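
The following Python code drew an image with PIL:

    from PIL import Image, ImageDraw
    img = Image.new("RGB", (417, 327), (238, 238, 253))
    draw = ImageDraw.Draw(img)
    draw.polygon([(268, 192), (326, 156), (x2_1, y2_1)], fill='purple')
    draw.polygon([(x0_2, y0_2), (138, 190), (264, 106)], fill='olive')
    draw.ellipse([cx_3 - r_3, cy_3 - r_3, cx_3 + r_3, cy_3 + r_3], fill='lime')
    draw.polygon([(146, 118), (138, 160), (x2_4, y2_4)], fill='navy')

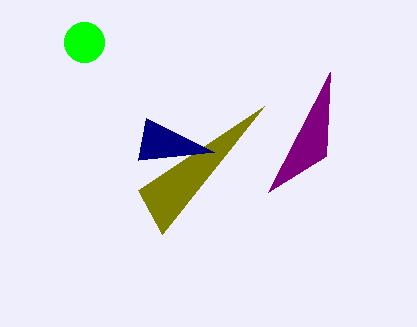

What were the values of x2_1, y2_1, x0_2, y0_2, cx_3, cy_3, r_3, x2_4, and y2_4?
x2_1 = 330
y2_1 = 72
x0_2 = 162
y0_2 = 234
cx_3 = 84
cy_3 = 42
r_3 = 20
x2_4 = 214
y2_4 = 152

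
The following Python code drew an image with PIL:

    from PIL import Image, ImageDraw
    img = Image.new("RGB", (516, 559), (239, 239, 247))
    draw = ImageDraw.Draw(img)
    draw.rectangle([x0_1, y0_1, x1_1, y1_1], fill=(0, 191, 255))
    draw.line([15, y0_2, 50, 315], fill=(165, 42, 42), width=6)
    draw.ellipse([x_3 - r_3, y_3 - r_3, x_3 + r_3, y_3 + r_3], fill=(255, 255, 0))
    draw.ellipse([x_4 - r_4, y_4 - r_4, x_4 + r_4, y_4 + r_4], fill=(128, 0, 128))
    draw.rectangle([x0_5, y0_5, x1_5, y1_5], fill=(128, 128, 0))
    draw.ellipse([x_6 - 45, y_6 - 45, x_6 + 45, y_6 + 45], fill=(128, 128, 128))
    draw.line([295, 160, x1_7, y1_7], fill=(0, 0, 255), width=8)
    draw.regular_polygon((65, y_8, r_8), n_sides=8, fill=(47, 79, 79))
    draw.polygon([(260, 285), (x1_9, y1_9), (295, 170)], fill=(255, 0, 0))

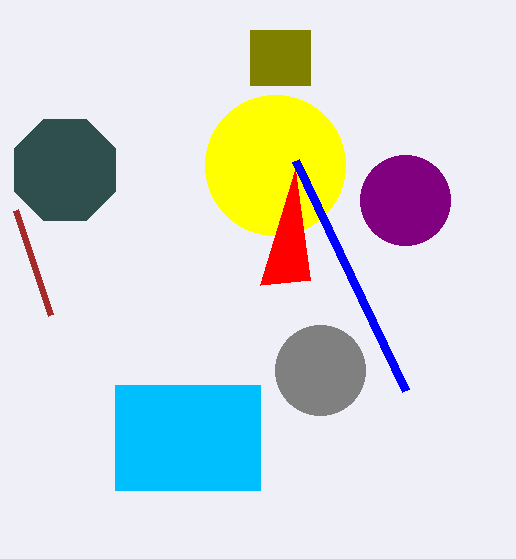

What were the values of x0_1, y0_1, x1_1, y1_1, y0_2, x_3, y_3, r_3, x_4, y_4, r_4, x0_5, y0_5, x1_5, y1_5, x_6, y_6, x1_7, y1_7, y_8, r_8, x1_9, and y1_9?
x0_1 = 115, y0_1 = 385, x1_1 = 260, y1_1 = 490, y0_2 = 210, x_3 = 275, y_3 = 165, r_3 = 70, x_4 = 405, y_4 = 200, r_4 = 45, x0_5 = 250, y0_5 = 30, x1_5 = 310, y1_5 = 85, x_6 = 320, y_6 = 370, x1_7 = 405, y1_7 = 390, y_8 = 170, r_8 = 55, x1_9 = 310, y1_9 = 280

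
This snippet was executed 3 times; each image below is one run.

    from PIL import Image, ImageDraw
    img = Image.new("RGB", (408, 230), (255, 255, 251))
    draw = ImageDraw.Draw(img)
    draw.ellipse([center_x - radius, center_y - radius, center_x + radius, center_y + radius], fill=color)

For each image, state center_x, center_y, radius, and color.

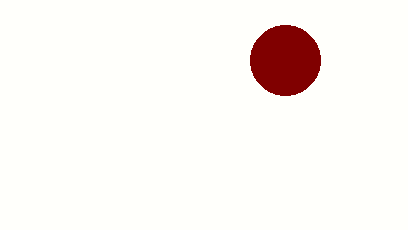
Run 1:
center_x = 285
center_y = 60
radius = 35
color = 'maroon'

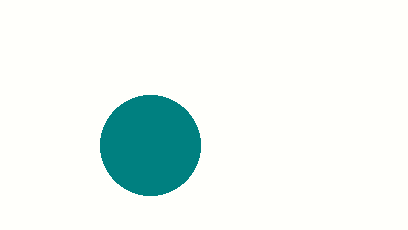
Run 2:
center_x = 150; center_y = 145; radius = 50; color = 'teal'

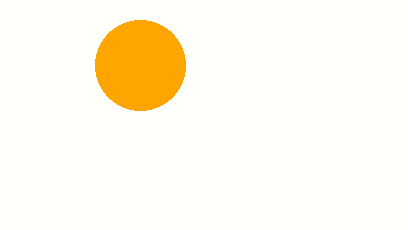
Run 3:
center_x = 140; center_y = 65; radius = 45; color = 'orange'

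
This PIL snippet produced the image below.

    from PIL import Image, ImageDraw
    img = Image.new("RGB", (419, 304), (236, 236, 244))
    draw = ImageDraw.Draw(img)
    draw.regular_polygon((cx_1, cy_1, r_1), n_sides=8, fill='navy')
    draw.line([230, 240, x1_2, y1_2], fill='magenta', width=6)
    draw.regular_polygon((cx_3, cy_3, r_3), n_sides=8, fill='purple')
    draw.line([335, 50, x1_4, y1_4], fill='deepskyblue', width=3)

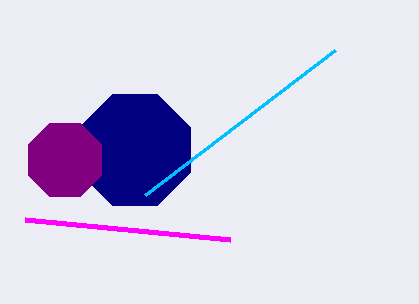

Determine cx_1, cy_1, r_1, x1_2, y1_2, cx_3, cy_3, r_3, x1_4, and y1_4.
cx_1 = 135
cy_1 = 150
r_1 = 60
x1_2 = 25
y1_2 = 220
cx_3 = 65
cy_3 = 160
r_3 = 40
x1_4 = 145
y1_4 = 195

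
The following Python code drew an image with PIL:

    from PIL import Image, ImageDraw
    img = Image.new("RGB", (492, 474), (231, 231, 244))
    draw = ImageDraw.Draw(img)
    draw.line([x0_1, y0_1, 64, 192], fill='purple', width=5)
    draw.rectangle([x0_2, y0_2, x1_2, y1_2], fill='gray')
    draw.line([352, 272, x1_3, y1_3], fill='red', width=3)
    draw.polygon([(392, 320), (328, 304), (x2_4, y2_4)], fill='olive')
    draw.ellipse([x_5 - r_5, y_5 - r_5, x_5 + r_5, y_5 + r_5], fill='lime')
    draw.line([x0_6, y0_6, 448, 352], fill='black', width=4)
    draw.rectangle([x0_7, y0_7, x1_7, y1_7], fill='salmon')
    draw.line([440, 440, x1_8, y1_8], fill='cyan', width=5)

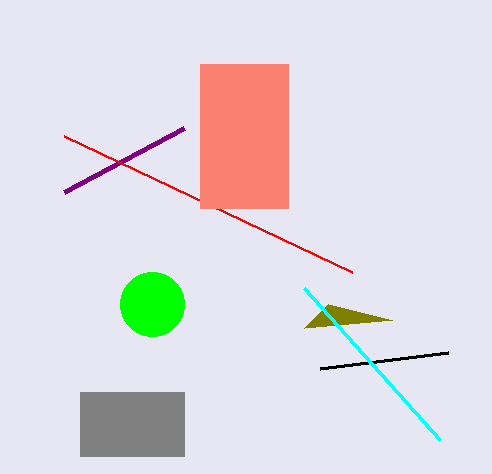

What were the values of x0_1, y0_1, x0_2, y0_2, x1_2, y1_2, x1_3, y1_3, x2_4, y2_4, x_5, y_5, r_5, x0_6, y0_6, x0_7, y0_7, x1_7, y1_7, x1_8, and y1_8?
x0_1 = 184, y0_1 = 128, x0_2 = 80, y0_2 = 392, x1_2 = 184, y1_2 = 456, x1_3 = 64, y1_3 = 136, x2_4 = 304, y2_4 = 328, x_5 = 152, y_5 = 304, r_5 = 32, x0_6 = 320, y0_6 = 368, x0_7 = 200, y0_7 = 64, x1_7 = 288, y1_7 = 208, x1_8 = 304, y1_8 = 288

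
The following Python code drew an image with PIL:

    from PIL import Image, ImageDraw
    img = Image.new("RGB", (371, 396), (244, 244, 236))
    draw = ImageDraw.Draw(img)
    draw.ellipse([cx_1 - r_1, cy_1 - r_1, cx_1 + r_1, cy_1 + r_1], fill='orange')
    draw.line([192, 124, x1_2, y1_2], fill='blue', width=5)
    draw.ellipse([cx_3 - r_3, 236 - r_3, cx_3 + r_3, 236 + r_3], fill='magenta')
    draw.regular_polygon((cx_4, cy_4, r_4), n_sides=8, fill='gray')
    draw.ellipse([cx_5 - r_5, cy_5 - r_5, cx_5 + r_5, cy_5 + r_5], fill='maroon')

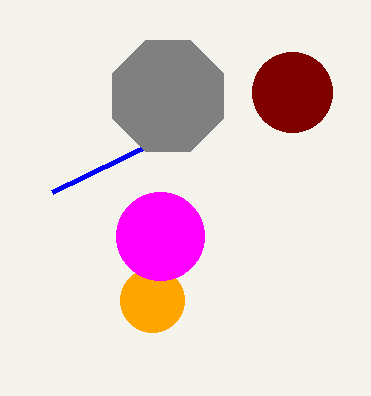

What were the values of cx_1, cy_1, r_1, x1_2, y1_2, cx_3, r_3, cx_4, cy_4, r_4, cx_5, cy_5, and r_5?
cx_1 = 152
cy_1 = 300
r_1 = 32
x1_2 = 52
y1_2 = 192
cx_3 = 160
r_3 = 44
cx_4 = 168
cy_4 = 96
r_4 = 60
cx_5 = 292
cy_5 = 92
r_5 = 40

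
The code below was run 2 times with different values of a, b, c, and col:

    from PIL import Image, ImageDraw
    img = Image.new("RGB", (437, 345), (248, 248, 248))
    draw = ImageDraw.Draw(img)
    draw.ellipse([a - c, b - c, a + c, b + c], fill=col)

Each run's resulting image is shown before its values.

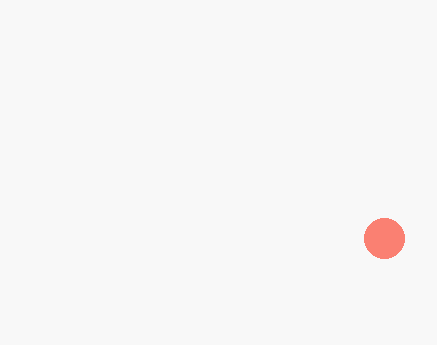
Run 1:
a = 384; b = 238; c = 20; col = 'salmon'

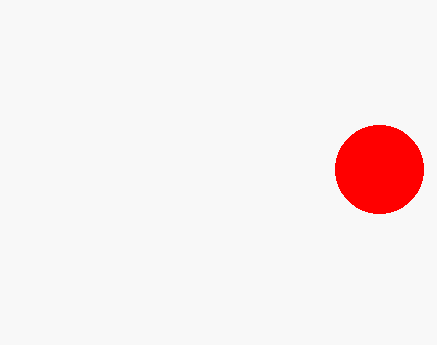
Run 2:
a = 379; b = 169; c = 44; col = 'red'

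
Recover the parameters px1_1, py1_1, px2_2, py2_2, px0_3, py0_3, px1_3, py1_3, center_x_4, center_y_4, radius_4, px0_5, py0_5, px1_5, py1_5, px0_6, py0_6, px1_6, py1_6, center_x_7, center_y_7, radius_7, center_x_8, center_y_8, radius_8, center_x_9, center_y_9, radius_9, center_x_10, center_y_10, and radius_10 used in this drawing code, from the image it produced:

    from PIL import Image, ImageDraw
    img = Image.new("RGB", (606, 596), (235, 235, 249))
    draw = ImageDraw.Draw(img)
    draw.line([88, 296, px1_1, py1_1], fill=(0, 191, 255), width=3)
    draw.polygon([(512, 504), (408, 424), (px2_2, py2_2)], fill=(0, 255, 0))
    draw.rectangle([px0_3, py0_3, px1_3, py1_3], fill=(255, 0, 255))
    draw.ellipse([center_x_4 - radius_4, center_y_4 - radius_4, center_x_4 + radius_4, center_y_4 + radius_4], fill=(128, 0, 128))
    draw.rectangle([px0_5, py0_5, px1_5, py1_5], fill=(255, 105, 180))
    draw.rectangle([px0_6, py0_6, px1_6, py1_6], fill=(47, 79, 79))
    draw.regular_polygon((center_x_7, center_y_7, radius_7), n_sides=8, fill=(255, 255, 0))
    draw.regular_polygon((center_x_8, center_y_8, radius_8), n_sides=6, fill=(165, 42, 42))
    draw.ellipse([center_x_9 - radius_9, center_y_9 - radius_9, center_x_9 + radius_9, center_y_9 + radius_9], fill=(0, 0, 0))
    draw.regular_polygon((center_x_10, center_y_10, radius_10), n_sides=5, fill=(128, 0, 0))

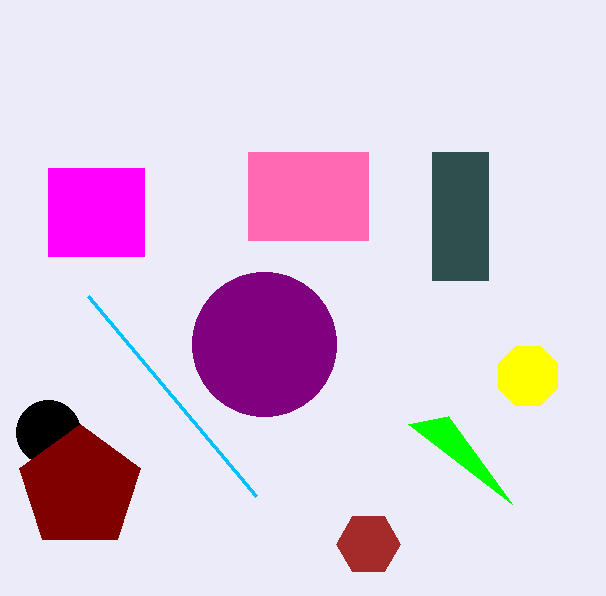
px1_1 = 256
py1_1 = 496
px2_2 = 448
py2_2 = 416
px0_3 = 48
py0_3 = 168
px1_3 = 144
py1_3 = 256
center_x_4 = 264
center_y_4 = 344
radius_4 = 72
px0_5 = 248
py0_5 = 152
px1_5 = 368
py1_5 = 240
px0_6 = 432
py0_6 = 152
px1_6 = 488
py1_6 = 280
center_x_7 = 528
center_y_7 = 376
radius_7 = 32
center_x_8 = 368
center_y_8 = 544
radius_8 = 32
center_x_9 = 48
center_y_9 = 432
radius_9 = 32
center_x_10 = 80
center_y_10 = 488
radius_10 = 64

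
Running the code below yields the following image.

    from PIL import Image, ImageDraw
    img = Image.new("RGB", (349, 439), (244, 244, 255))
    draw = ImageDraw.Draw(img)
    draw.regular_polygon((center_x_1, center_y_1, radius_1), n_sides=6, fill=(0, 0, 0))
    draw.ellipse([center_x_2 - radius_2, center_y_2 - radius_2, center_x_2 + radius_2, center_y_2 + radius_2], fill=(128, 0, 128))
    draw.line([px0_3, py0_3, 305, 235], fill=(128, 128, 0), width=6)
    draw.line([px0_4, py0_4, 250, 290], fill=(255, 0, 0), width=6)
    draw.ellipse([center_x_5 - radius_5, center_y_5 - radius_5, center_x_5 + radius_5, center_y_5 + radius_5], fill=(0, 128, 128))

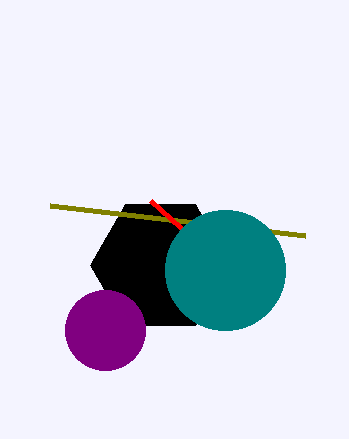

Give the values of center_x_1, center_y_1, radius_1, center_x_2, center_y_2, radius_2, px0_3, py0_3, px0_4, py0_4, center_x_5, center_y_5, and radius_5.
center_x_1 = 160; center_y_1 = 265; radius_1 = 70; center_x_2 = 105; center_y_2 = 330; radius_2 = 40; px0_3 = 50; py0_3 = 205; px0_4 = 150; py0_4 = 200; center_x_5 = 225; center_y_5 = 270; radius_5 = 60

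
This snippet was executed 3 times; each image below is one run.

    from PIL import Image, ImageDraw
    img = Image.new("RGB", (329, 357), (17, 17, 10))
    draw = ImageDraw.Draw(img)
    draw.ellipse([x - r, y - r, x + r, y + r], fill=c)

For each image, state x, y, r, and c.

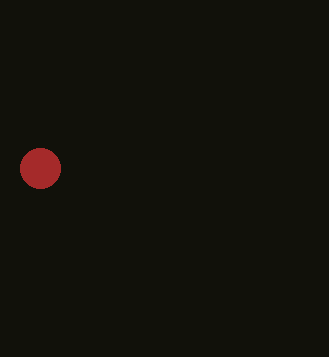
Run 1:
x = 40, y = 168, r = 20, c = 'brown'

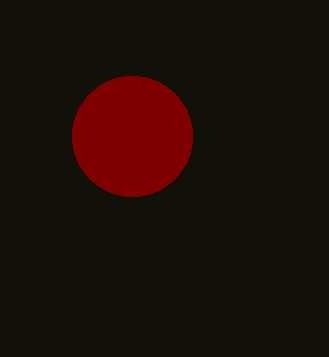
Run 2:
x = 132
y = 136
r = 60
c = 'maroon'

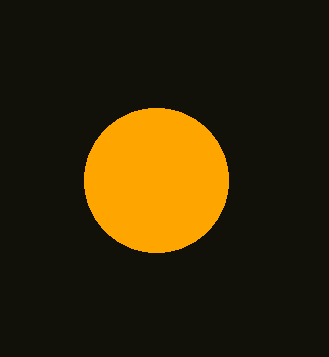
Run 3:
x = 156; y = 180; r = 72; c = 'orange'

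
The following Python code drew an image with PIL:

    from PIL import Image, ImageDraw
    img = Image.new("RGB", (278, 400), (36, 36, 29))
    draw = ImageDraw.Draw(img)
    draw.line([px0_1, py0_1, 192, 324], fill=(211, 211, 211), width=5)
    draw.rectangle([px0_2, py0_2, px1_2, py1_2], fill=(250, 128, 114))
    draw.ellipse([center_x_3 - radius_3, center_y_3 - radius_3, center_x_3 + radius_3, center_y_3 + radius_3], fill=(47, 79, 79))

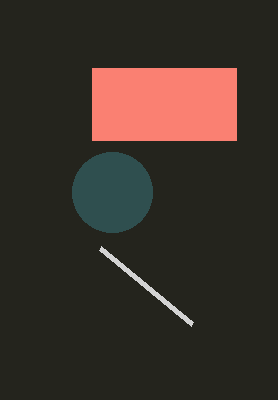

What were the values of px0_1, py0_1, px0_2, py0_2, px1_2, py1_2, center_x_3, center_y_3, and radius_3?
px0_1 = 100, py0_1 = 248, px0_2 = 92, py0_2 = 68, px1_2 = 236, py1_2 = 140, center_x_3 = 112, center_y_3 = 192, radius_3 = 40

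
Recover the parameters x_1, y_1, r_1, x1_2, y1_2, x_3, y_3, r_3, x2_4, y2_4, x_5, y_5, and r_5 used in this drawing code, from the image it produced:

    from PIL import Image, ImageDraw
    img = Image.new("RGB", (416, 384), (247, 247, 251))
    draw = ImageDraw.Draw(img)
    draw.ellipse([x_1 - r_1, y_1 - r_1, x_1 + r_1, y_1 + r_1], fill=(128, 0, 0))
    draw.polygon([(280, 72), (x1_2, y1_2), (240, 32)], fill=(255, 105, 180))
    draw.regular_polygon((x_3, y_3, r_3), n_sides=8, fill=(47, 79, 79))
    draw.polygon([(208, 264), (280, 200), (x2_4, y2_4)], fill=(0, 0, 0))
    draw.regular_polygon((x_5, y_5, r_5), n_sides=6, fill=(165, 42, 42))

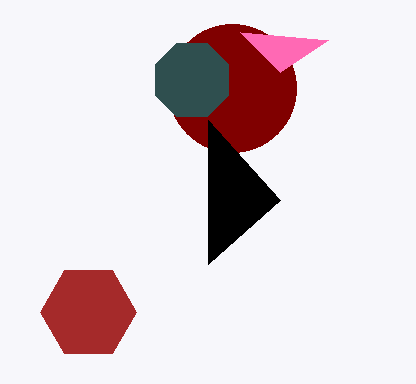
x_1 = 232; y_1 = 88; r_1 = 64; x1_2 = 328; y1_2 = 40; x_3 = 192; y_3 = 80; r_3 = 40; x2_4 = 208; y2_4 = 120; x_5 = 88; y_5 = 312; r_5 = 48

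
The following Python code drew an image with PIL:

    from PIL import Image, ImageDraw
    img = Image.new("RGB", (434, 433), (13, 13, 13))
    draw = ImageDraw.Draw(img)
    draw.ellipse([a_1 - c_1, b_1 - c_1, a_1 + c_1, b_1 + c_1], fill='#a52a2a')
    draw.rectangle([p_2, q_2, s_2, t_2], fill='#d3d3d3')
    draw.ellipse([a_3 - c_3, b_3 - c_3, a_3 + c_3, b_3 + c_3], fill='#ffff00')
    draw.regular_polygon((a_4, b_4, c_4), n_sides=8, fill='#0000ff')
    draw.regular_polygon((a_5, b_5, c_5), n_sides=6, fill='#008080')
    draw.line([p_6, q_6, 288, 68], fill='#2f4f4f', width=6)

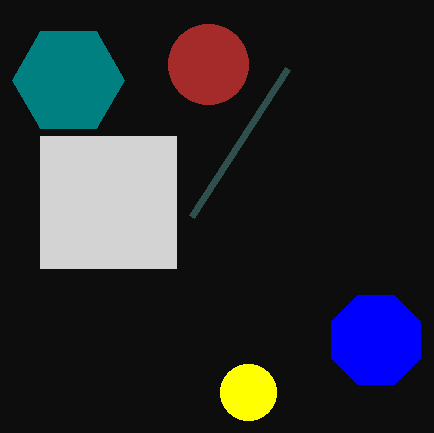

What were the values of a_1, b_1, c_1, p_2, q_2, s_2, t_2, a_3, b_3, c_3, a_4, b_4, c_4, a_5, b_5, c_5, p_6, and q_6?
a_1 = 208
b_1 = 64
c_1 = 40
p_2 = 40
q_2 = 136
s_2 = 176
t_2 = 268
a_3 = 248
b_3 = 392
c_3 = 28
a_4 = 376
b_4 = 340
c_4 = 48
a_5 = 68
b_5 = 80
c_5 = 56
p_6 = 192
q_6 = 216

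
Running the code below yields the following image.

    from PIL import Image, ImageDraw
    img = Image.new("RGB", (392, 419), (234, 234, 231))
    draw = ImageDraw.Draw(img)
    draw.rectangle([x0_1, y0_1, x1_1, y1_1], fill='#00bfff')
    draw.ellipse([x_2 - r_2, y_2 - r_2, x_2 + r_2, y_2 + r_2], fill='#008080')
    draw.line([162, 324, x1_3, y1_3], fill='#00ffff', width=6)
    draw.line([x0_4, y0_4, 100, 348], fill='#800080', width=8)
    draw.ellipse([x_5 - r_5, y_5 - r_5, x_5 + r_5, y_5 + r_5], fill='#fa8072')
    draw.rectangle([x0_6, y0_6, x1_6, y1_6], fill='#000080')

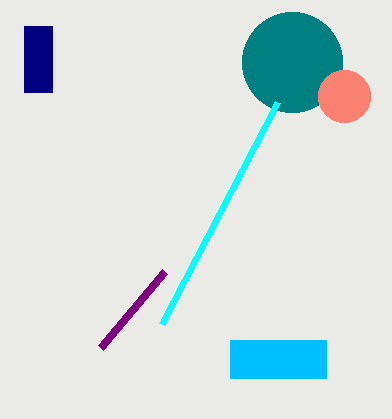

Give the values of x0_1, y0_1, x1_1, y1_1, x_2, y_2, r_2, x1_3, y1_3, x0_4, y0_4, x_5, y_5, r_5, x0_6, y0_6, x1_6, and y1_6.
x0_1 = 230
y0_1 = 340
x1_1 = 326
y1_1 = 378
x_2 = 292
y_2 = 62
r_2 = 50
x1_3 = 278
y1_3 = 102
x0_4 = 164
y0_4 = 272
x_5 = 344
y_5 = 96
r_5 = 26
x0_6 = 24
y0_6 = 26
x1_6 = 52
y1_6 = 92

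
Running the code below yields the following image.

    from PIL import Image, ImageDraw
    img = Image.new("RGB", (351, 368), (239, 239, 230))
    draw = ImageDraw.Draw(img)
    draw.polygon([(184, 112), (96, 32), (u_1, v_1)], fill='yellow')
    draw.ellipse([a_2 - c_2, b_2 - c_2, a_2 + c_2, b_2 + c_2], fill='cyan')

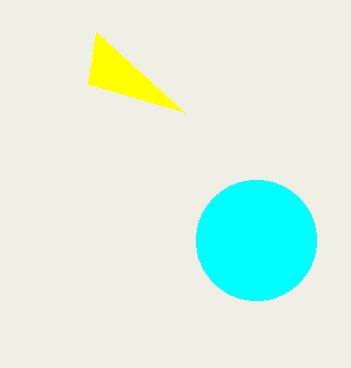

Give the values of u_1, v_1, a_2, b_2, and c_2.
u_1 = 88, v_1 = 84, a_2 = 256, b_2 = 240, c_2 = 60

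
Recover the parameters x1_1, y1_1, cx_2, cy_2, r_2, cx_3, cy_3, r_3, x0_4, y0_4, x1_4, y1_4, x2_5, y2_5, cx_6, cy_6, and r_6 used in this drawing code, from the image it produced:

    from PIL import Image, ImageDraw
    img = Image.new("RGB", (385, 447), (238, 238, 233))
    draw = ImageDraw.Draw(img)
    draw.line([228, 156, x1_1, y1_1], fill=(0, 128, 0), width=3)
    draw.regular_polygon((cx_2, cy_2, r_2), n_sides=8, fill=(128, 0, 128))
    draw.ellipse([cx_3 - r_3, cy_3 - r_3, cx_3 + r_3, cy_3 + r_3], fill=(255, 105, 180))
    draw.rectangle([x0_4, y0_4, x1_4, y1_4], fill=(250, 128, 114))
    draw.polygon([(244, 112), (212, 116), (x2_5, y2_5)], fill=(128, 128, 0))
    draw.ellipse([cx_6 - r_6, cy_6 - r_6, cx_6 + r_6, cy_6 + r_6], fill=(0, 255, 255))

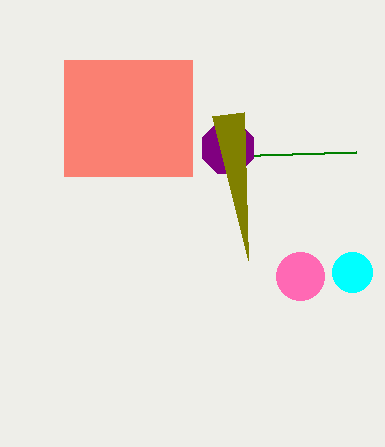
x1_1 = 356; y1_1 = 152; cx_2 = 228; cy_2 = 148; r_2 = 28; cx_3 = 300; cy_3 = 276; r_3 = 24; x0_4 = 64; y0_4 = 60; x1_4 = 192; y1_4 = 176; x2_5 = 248; y2_5 = 260; cx_6 = 352; cy_6 = 272; r_6 = 20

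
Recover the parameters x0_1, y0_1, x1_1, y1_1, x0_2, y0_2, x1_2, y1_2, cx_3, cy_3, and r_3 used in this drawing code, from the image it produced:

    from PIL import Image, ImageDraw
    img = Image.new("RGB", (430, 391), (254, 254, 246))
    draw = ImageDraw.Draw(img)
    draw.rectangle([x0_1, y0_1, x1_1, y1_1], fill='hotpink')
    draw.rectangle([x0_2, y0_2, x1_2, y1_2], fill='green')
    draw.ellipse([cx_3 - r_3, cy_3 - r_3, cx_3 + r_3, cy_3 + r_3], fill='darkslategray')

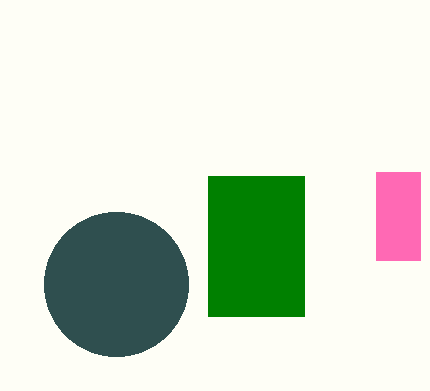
x0_1 = 376, y0_1 = 172, x1_1 = 420, y1_1 = 260, x0_2 = 208, y0_2 = 176, x1_2 = 304, y1_2 = 316, cx_3 = 116, cy_3 = 284, r_3 = 72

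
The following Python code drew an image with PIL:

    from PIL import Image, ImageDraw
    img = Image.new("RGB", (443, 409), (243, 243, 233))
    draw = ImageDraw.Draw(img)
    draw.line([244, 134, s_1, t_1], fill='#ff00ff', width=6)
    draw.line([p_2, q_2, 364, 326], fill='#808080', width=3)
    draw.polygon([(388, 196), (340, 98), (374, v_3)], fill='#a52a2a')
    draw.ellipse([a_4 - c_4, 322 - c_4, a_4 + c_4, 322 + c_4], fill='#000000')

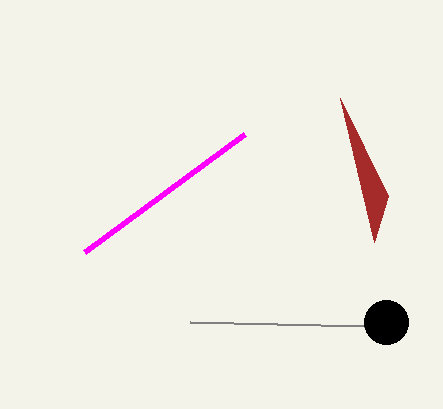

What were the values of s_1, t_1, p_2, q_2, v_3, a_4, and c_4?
s_1 = 84
t_1 = 252
p_2 = 190
q_2 = 322
v_3 = 242
a_4 = 386
c_4 = 22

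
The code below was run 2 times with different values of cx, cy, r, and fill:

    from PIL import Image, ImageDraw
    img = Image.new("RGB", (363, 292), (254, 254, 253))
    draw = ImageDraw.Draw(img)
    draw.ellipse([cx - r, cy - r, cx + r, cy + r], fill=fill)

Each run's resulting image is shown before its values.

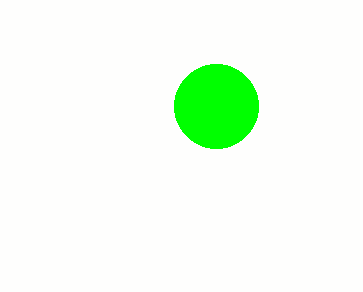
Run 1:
cx = 216; cy = 106; r = 42; fill = 'lime'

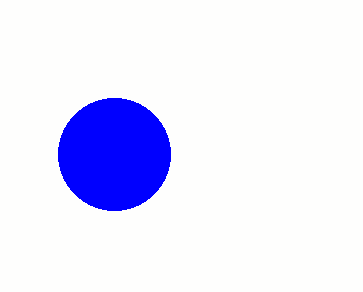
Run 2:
cx = 114; cy = 154; r = 56; fill = 'blue'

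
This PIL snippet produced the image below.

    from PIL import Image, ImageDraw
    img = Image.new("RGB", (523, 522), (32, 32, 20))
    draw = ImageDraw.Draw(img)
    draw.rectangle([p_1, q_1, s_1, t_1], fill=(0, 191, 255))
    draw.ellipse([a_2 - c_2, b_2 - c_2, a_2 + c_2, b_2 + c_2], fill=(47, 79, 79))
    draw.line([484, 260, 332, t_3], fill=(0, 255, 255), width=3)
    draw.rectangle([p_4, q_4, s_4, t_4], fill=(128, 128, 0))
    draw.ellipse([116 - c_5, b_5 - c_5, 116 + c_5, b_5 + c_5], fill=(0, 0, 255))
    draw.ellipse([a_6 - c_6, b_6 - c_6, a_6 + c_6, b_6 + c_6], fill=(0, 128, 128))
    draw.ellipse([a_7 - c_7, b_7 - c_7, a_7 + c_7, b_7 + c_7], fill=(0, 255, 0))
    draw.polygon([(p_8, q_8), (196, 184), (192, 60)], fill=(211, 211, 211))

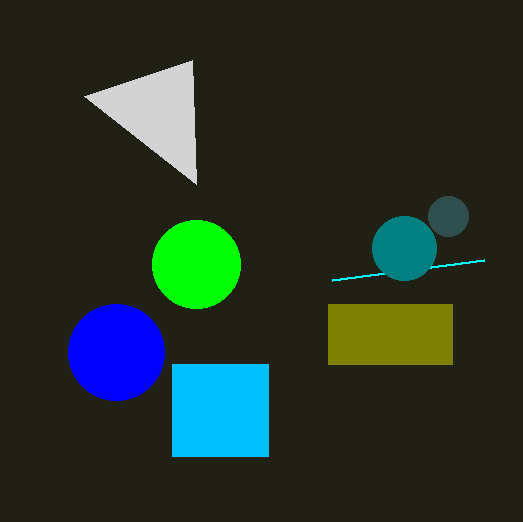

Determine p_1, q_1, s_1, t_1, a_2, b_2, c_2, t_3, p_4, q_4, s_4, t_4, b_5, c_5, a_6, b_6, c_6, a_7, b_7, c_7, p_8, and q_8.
p_1 = 172, q_1 = 364, s_1 = 268, t_1 = 456, a_2 = 448, b_2 = 216, c_2 = 20, t_3 = 280, p_4 = 328, q_4 = 304, s_4 = 452, t_4 = 364, b_5 = 352, c_5 = 48, a_6 = 404, b_6 = 248, c_6 = 32, a_7 = 196, b_7 = 264, c_7 = 44, p_8 = 84, q_8 = 96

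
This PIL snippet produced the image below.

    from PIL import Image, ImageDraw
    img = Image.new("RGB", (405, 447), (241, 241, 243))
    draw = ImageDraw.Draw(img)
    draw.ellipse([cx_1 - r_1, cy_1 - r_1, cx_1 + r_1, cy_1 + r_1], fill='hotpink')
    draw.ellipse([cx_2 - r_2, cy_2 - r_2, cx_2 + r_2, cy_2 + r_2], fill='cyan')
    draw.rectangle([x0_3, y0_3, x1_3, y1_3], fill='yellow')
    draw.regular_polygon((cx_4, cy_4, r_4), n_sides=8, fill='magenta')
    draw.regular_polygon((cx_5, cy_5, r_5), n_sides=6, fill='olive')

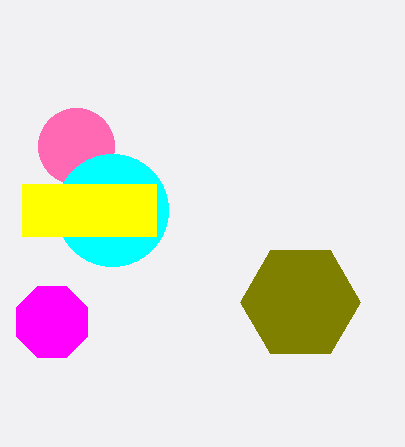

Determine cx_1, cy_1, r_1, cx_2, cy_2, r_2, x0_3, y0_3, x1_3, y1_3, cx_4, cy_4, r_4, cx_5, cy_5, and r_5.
cx_1 = 76; cy_1 = 146; r_1 = 38; cx_2 = 112; cy_2 = 210; r_2 = 56; x0_3 = 22; y0_3 = 184; x1_3 = 156; y1_3 = 236; cx_4 = 52; cy_4 = 322; r_4 = 38; cx_5 = 300; cy_5 = 302; r_5 = 60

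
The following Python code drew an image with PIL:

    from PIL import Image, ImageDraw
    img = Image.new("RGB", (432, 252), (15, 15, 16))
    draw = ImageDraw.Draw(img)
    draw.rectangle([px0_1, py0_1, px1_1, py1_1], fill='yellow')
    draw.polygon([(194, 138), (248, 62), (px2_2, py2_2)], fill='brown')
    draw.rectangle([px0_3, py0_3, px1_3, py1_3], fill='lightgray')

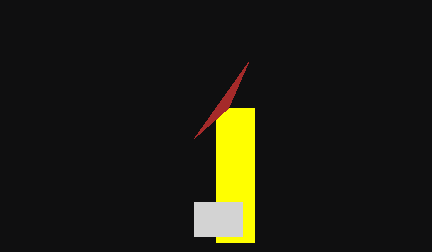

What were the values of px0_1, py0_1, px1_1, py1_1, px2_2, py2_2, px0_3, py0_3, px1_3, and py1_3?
px0_1 = 216
py0_1 = 108
px1_1 = 254
py1_1 = 242
px2_2 = 228
py2_2 = 108
px0_3 = 194
py0_3 = 202
px1_3 = 242
py1_3 = 236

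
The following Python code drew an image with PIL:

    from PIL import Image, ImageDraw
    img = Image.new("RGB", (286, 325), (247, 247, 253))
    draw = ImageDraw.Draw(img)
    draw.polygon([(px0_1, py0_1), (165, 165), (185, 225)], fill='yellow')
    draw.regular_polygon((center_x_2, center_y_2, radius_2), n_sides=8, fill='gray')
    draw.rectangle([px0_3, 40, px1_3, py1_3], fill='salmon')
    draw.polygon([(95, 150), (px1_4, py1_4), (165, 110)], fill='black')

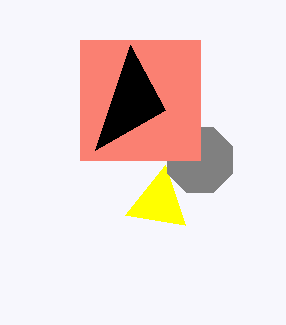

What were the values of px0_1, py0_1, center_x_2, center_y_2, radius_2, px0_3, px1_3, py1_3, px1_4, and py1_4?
px0_1 = 125
py0_1 = 215
center_x_2 = 200
center_y_2 = 160
radius_2 = 35
px0_3 = 80
px1_3 = 200
py1_3 = 160
px1_4 = 130
py1_4 = 45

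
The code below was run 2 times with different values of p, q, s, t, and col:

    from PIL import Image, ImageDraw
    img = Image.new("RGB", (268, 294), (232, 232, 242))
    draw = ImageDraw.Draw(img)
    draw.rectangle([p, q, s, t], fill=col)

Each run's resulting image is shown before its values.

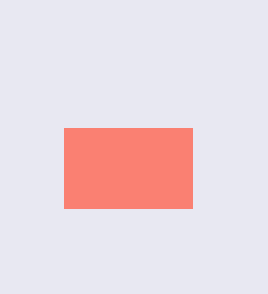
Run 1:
p = 64
q = 128
s = 192
t = 208
col = 'salmon'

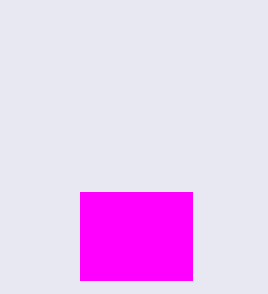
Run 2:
p = 80; q = 192; s = 192; t = 280; col = 'magenta'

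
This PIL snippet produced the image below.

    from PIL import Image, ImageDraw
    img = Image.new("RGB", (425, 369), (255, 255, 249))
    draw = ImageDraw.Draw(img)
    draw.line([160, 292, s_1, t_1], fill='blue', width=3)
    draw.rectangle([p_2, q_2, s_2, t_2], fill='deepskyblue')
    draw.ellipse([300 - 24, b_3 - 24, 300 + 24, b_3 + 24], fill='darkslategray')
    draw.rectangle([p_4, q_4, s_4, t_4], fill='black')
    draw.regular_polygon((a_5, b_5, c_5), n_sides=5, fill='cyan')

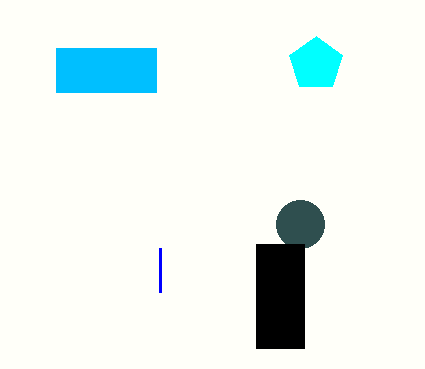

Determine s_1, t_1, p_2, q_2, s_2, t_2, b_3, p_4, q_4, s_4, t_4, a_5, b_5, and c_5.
s_1 = 160; t_1 = 248; p_2 = 56; q_2 = 48; s_2 = 156; t_2 = 92; b_3 = 224; p_4 = 256; q_4 = 244; s_4 = 304; t_4 = 348; a_5 = 316; b_5 = 64; c_5 = 28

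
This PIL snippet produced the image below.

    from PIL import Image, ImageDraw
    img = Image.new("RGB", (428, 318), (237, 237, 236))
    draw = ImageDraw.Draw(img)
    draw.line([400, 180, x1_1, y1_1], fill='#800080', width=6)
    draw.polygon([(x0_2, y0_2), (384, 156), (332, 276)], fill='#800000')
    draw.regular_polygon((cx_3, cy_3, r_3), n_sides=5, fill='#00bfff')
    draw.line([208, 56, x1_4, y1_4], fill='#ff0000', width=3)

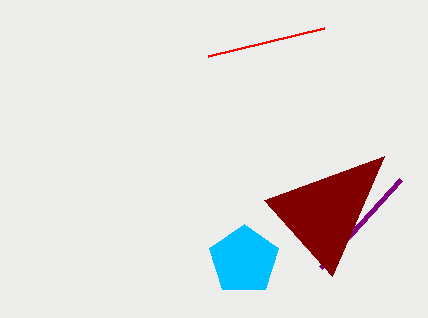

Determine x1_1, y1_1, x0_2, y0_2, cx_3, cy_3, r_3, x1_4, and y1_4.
x1_1 = 320, y1_1 = 268, x0_2 = 264, y0_2 = 200, cx_3 = 244, cy_3 = 260, r_3 = 36, x1_4 = 324, y1_4 = 28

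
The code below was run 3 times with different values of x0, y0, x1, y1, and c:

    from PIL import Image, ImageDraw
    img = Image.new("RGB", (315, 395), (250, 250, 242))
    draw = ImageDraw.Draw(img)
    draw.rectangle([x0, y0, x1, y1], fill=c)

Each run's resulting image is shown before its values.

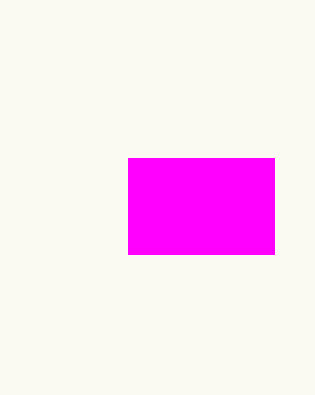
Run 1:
x0 = 128; y0 = 158; x1 = 274; y1 = 254; c = 'magenta'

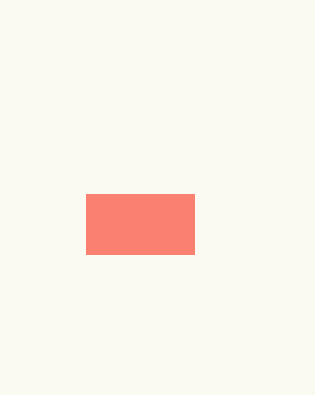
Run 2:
x0 = 86; y0 = 194; x1 = 194; y1 = 254; c = 'salmon'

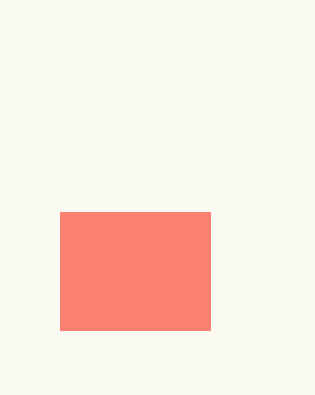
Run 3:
x0 = 60
y0 = 212
x1 = 210
y1 = 330
c = 'salmon'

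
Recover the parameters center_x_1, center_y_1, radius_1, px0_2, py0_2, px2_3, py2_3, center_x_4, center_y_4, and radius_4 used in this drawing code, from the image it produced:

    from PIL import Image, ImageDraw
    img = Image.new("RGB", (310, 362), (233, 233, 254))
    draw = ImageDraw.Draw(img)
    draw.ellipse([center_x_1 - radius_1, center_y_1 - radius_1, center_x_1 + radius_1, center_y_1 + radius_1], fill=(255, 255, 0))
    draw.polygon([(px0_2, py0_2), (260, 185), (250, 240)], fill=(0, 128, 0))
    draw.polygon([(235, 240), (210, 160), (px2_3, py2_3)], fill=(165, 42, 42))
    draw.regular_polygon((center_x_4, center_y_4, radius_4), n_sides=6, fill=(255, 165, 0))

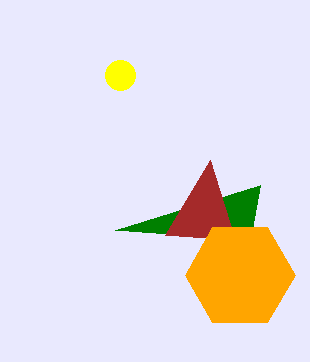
center_x_1 = 120; center_y_1 = 75; radius_1 = 15; px0_2 = 115; py0_2 = 230; px2_3 = 165; py2_3 = 235; center_x_4 = 240; center_y_4 = 275; radius_4 = 55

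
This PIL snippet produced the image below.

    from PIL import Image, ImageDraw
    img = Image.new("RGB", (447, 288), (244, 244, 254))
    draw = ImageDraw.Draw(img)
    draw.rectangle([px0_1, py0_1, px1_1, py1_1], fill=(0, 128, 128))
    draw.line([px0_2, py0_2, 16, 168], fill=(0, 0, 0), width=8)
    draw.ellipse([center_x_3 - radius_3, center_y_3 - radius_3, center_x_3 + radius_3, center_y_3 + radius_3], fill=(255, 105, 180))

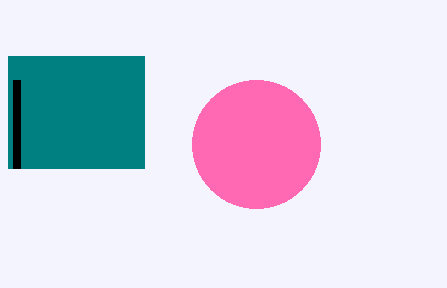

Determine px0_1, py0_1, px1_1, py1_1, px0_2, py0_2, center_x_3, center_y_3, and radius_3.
px0_1 = 8
py0_1 = 56
px1_1 = 144
py1_1 = 168
px0_2 = 16
py0_2 = 80
center_x_3 = 256
center_y_3 = 144
radius_3 = 64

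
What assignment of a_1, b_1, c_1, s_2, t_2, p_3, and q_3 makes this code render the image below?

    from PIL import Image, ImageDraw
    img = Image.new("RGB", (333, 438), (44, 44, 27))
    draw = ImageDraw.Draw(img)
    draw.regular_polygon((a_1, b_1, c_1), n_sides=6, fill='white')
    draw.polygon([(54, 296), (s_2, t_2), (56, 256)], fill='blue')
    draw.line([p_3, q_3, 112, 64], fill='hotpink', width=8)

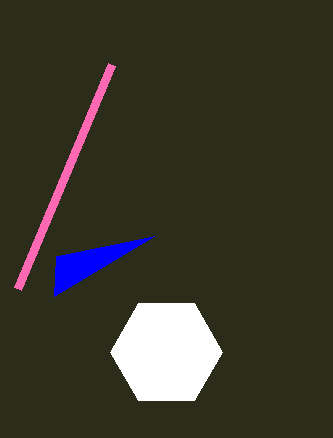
a_1 = 166; b_1 = 352; c_1 = 56; s_2 = 154; t_2 = 236; p_3 = 18; q_3 = 288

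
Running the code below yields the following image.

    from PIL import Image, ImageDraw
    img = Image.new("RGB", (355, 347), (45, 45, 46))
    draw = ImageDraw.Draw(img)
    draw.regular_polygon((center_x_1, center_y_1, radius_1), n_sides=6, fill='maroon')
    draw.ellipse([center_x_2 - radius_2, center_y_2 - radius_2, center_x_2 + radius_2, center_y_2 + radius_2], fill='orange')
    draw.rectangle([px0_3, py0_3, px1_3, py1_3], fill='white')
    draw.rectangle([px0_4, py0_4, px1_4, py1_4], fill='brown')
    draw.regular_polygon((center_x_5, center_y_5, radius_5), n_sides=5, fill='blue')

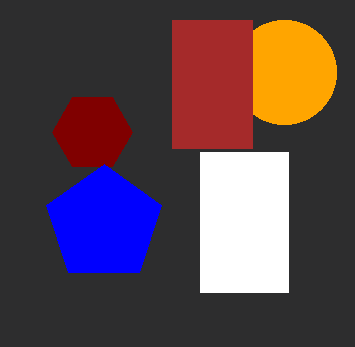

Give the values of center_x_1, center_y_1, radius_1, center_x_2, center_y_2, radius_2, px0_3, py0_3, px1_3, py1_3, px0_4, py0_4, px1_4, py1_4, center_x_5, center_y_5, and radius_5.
center_x_1 = 92, center_y_1 = 132, radius_1 = 40, center_x_2 = 284, center_y_2 = 72, radius_2 = 52, px0_3 = 200, py0_3 = 152, px1_3 = 288, py1_3 = 292, px0_4 = 172, py0_4 = 20, px1_4 = 252, py1_4 = 148, center_x_5 = 104, center_y_5 = 224, radius_5 = 60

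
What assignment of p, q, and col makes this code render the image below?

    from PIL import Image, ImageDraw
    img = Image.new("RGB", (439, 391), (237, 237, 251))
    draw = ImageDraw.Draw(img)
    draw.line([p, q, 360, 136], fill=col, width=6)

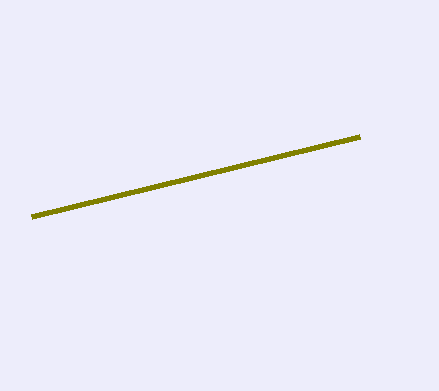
p = 32; q = 216; col = 'olive'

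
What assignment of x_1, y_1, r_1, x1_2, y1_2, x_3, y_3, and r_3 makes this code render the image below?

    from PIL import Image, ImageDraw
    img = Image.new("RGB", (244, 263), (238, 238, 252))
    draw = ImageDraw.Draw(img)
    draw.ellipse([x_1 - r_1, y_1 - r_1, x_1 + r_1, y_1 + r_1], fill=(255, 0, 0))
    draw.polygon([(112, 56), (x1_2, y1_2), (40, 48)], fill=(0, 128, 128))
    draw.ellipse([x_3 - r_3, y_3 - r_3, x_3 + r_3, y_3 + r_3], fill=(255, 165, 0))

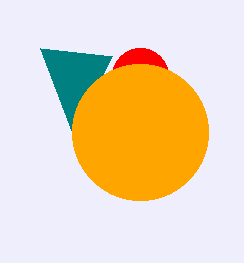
x_1 = 140, y_1 = 76, r_1 = 28, x1_2 = 72, y1_2 = 132, x_3 = 140, y_3 = 132, r_3 = 68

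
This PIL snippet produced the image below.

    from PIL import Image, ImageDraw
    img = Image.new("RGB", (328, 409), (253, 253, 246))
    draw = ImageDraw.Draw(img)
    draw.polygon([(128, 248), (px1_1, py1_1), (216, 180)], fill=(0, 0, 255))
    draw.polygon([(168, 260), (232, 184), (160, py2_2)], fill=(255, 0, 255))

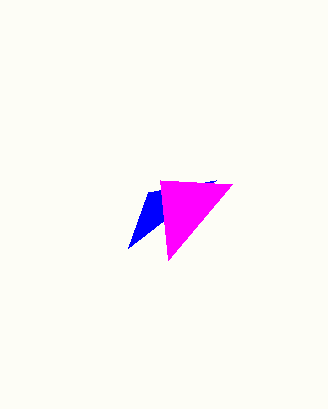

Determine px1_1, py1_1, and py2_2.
px1_1 = 148
py1_1 = 192
py2_2 = 180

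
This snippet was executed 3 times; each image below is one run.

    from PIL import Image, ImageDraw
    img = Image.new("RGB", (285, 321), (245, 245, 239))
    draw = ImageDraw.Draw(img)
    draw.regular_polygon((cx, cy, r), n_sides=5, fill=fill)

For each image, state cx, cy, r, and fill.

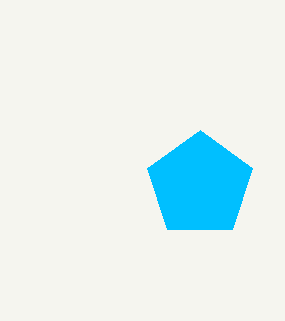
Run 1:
cx = 200, cy = 185, r = 55, fill = 'deepskyblue'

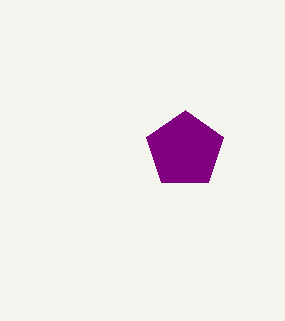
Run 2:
cx = 185
cy = 150
r = 40
fill = 'purple'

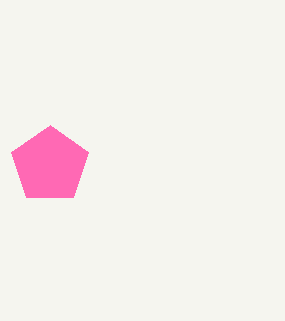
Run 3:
cx = 50
cy = 165
r = 40
fill = 'hotpink'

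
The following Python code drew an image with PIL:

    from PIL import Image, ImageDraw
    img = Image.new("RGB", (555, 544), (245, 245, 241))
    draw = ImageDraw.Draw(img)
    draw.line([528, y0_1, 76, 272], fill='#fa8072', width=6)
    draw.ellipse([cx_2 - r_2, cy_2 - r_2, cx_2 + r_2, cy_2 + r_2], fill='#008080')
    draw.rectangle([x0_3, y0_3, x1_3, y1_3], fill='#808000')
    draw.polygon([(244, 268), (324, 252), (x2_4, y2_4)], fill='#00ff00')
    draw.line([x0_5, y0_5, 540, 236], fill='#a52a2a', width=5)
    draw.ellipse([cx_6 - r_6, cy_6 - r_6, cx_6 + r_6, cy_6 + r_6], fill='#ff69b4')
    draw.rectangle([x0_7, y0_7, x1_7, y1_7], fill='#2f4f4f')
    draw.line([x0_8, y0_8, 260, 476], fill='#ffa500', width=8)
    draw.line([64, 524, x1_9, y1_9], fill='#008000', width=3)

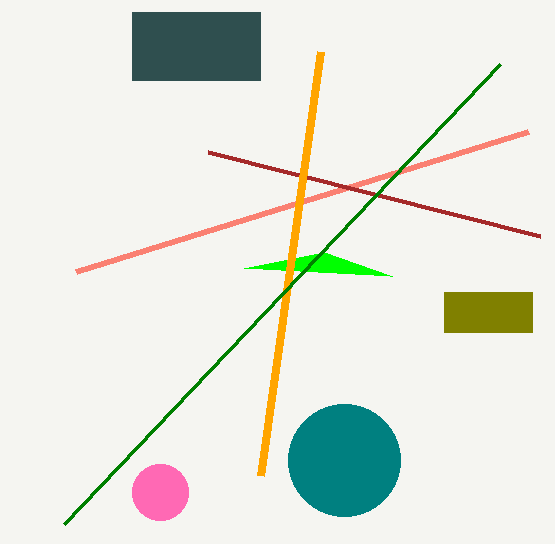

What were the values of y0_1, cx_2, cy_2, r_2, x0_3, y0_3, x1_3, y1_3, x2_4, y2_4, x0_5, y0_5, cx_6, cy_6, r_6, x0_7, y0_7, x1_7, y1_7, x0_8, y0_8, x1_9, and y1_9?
y0_1 = 132
cx_2 = 344
cy_2 = 460
r_2 = 56
x0_3 = 444
y0_3 = 292
x1_3 = 532
y1_3 = 332
x2_4 = 392
y2_4 = 276
x0_5 = 208
y0_5 = 152
cx_6 = 160
cy_6 = 492
r_6 = 28
x0_7 = 132
y0_7 = 12
x1_7 = 260
y1_7 = 80
x0_8 = 320
y0_8 = 52
x1_9 = 500
y1_9 = 64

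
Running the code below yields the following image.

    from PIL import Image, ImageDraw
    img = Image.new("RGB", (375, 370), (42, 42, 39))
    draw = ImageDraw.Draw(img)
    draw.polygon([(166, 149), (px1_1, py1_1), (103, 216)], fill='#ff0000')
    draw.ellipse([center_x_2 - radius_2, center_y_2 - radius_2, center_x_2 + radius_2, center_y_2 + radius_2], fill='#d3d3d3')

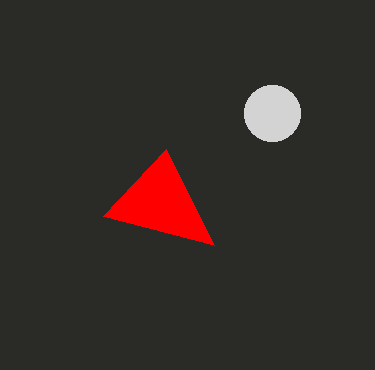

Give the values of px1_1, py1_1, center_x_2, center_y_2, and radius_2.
px1_1 = 214, py1_1 = 245, center_x_2 = 272, center_y_2 = 113, radius_2 = 28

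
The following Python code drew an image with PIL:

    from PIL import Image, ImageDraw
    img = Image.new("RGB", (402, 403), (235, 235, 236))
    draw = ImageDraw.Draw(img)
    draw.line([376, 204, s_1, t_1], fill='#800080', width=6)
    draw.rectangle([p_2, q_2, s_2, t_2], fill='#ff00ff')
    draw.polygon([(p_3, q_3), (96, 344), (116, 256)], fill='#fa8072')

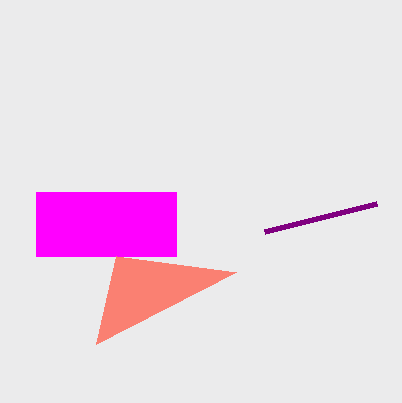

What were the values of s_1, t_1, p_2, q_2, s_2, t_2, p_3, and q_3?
s_1 = 264, t_1 = 232, p_2 = 36, q_2 = 192, s_2 = 176, t_2 = 256, p_3 = 236, q_3 = 272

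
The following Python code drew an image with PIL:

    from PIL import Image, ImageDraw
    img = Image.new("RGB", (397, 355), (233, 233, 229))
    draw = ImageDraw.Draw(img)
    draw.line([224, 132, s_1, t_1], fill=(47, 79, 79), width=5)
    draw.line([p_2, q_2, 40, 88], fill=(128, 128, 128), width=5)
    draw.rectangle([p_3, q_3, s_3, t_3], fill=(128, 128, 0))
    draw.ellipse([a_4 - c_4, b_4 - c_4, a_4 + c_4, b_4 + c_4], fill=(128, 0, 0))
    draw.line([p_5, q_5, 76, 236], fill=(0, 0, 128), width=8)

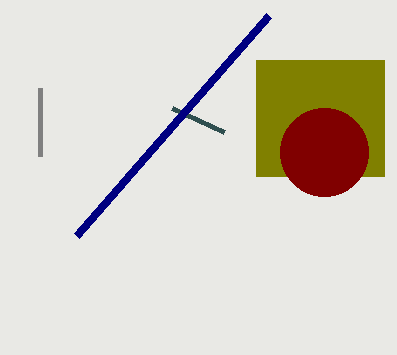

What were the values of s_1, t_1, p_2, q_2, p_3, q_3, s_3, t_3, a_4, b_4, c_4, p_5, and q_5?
s_1 = 172; t_1 = 108; p_2 = 40; q_2 = 156; p_3 = 256; q_3 = 60; s_3 = 384; t_3 = 176; a_4 = 324; b_4 = 152; c_4 = 44; p_5 = 268; q_5 = 16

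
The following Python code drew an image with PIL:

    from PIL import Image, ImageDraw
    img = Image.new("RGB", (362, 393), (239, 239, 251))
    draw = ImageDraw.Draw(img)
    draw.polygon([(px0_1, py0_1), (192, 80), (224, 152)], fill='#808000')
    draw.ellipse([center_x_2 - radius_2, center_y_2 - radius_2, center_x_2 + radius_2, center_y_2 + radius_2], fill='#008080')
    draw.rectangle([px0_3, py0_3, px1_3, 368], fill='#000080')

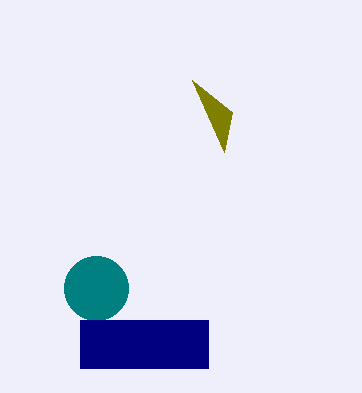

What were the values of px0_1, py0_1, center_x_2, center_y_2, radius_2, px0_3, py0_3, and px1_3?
px0_1 = 232; py0_1 = 112; center_x_2 = 96; center_y_2 = 288; radius_2 = 32; px0_3 = 80; py0_3 = 320; px1_3 = 208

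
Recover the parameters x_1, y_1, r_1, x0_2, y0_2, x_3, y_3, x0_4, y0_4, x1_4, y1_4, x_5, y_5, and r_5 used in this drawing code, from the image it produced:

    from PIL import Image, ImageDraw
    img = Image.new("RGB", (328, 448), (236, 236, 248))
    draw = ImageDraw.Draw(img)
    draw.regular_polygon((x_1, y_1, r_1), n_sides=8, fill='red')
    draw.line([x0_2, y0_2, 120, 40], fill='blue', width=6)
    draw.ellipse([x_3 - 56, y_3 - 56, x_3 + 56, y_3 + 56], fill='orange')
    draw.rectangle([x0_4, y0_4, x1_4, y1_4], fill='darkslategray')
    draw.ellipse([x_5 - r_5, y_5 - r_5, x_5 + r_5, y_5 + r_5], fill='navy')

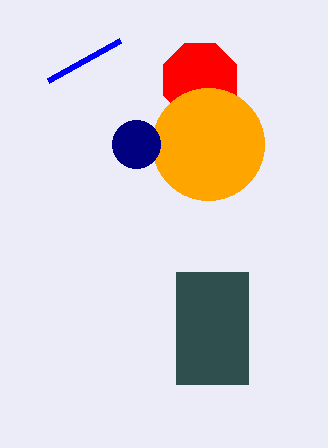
x_1 = 200
y_1 = 80
r_1 = 40
x0_2 = 48
y0_2 = 80
x_3 = 208
y_3 = 144
x0_4 = 176
y0_4 = 272
x1_4 = 248
y1_4 = 384
x_5 = 136
y_5 = 144
r_5 = 24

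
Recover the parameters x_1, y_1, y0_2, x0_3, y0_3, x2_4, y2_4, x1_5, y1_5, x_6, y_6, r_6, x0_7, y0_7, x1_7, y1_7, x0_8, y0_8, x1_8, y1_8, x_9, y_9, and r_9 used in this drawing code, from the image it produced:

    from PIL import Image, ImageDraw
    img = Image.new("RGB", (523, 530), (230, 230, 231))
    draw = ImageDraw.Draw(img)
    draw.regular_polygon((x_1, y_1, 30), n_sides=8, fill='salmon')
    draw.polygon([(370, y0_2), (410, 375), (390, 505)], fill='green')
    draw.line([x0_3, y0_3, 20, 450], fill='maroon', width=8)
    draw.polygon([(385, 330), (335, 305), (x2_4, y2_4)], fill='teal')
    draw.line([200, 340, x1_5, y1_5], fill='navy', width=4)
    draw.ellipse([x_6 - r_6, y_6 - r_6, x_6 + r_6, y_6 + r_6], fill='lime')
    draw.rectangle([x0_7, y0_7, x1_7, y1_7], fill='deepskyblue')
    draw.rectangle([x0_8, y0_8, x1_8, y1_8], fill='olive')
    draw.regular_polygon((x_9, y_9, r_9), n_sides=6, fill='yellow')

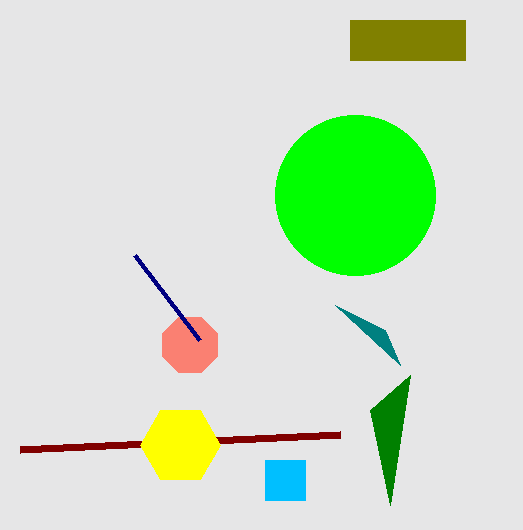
x_1 = 190; y_1 = 345; y0_2 = 410; x0_3 = 340; y0_3 = 435; x2_4 = 400; y2_4 = 365; x1_5 = 135; y1_5 = 255; x_6 = 355; y_6 = 195; r_6 = 80; x0_7 = 265; y0_7 = 460; x1_7 = 305; y1_7 = 500; x0_8 = 350; y0_8 = 20; x1_8 = 465; y1_8 = 60; x_9 = 180; y_9 = 445; r_9 = 40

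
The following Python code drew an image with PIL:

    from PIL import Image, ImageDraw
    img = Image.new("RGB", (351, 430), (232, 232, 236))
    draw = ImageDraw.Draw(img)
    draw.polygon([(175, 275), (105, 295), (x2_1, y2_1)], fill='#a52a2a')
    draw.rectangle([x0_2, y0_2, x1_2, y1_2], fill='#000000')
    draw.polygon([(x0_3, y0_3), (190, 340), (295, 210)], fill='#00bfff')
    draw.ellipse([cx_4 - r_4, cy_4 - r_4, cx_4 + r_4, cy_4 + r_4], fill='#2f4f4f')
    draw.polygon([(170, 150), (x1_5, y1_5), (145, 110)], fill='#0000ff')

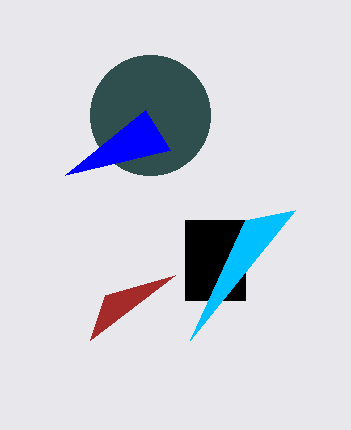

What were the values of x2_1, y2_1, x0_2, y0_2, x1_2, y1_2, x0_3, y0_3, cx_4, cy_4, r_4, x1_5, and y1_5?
x2_1 = 90
y2_1 = 340
x0_2 = 185
y0_2 = 220
x1_2 = 245
y1_2 = 300
x0_3 = 245
y0_3 = 220
cx_4 = 150
cy_4 = 115
r_4 = 60
x1_5 = 65
y1_5 = 175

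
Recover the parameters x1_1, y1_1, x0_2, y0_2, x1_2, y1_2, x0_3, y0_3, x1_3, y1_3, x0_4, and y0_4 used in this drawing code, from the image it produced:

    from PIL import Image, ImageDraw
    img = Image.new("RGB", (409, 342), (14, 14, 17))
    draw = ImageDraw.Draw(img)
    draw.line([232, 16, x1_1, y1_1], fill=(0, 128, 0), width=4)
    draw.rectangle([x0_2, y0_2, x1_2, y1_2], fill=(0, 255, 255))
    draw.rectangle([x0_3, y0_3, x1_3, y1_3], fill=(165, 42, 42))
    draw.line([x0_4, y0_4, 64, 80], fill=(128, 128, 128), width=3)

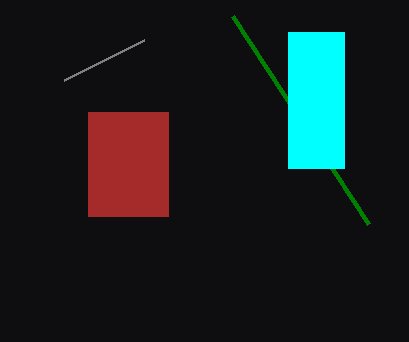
x1_1 = 368, y1_1 = 224, x0_2 = 288, y0_2 = 32, x1_2 = 344, y1_2 = 168, x0_3 = 88, y0_3 = 112, x1_3 = 168, y1_3 = 216, x0_4 = 144, y0_4 = 40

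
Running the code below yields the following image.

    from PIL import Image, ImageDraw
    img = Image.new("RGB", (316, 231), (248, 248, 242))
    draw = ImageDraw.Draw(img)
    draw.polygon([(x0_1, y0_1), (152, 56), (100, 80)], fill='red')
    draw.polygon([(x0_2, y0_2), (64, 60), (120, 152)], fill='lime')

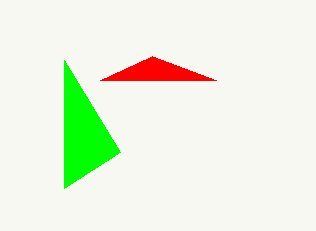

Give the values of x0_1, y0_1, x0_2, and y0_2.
x0_1 = 216; y0_1 = 80; x0_2 = 64; y0_2 = 188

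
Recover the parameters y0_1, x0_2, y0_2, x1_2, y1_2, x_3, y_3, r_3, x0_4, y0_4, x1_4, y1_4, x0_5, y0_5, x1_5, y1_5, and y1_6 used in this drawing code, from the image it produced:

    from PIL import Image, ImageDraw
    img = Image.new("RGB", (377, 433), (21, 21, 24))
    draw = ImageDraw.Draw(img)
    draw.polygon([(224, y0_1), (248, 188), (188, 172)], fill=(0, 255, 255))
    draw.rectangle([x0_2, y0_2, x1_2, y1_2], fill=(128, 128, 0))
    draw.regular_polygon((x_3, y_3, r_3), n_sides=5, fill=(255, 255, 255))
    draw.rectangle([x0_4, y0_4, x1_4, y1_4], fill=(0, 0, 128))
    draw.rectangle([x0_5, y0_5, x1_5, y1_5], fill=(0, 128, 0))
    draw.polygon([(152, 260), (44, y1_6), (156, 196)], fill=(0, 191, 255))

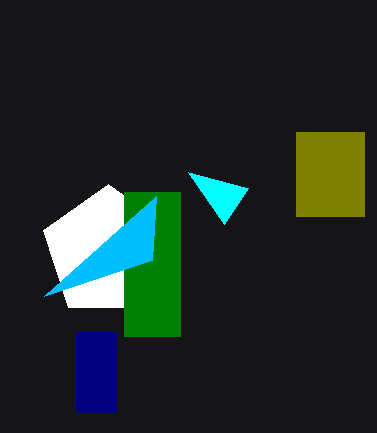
y0_1 = 224; x0_2 = 296; y0_2 = 132; x1_2 = 364; y1_2 = 216; x_3 = 108; y_3 = 252; r_3 = 68; x0_4 = 76; y0_4 = 332; x1_4 = 116; y1_4 = 412; x0_5 = 124; y0_5 = 192; x1_5 = 180; y1_5 = 336; y1_6 = 296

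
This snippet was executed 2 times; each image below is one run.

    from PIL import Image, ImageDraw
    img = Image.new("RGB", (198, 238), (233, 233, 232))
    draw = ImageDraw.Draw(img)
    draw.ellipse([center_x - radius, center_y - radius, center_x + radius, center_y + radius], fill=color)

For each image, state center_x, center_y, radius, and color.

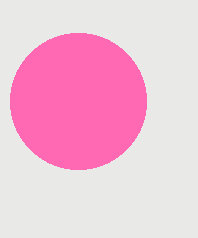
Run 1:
center_x = 78, center_y = 101, radius = 68, color = 'hotpink'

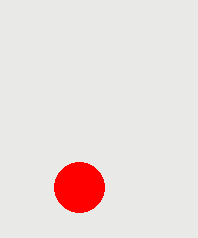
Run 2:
center_x = 79
center_y = 187
radius = 25
color = 'red'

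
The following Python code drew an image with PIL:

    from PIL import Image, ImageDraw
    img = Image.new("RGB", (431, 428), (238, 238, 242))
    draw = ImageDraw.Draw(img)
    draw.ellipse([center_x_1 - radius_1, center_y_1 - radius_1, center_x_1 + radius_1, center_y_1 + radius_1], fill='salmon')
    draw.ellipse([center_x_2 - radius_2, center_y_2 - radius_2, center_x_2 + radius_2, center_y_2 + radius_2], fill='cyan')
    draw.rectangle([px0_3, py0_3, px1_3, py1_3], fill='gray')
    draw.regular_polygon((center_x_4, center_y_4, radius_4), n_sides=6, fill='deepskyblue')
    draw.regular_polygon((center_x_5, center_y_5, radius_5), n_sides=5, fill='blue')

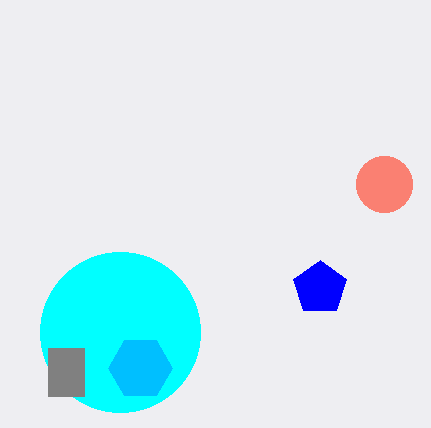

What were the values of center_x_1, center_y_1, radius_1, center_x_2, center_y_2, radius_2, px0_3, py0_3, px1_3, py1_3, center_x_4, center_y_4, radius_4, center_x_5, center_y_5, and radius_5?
center_x_1 = 384, center_y_1 = 184, radius_1 = 28, center_x_2 = 120, center_y_2 = 332, radius_2 = 80, px0_3 = 48, py0_3 = 348, px1_3 = 84, py1_3 = 396, center_x_4 = 140, center_y_4 = 368, radius_4 = 32, center_x_5 = 320, center_y_5 = 288, radius_5 = 28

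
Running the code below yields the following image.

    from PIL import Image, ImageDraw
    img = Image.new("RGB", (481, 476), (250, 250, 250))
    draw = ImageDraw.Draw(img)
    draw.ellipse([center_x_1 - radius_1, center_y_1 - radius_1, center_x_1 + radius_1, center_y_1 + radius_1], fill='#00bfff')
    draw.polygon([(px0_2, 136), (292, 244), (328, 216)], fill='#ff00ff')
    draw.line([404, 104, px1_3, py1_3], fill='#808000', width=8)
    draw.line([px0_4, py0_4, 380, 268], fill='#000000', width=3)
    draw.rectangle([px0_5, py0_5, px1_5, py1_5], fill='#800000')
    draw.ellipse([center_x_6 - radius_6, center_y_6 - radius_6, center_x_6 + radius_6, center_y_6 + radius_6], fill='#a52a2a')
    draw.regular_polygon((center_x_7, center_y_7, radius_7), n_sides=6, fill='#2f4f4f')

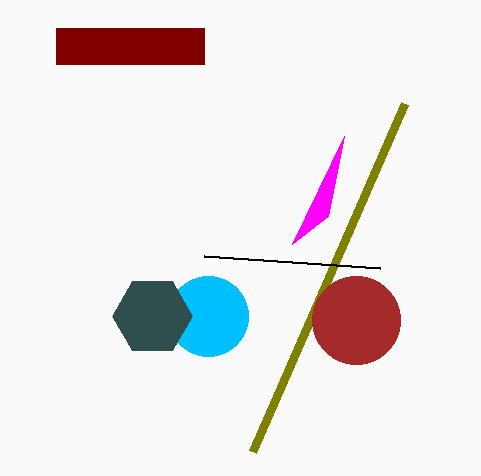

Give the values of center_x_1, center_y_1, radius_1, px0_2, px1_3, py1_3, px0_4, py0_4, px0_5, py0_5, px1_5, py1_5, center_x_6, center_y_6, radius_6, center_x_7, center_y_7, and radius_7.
center_x_1 = 208, center_y_1 = 316, radius_1 = 40, px0_2 = 344, px1_3 = 252, py1_3 = 452, px0_4 = 204, py0_4 = 256, px0_5 = 56, py0_5 = 28, px1_5 = 204, py1_5 = 64, center_x_6 = 356, center_y_6 = 320, radius_6 = 44, center_x_7 = 152, center_y_7 = 316, radius_7 = 40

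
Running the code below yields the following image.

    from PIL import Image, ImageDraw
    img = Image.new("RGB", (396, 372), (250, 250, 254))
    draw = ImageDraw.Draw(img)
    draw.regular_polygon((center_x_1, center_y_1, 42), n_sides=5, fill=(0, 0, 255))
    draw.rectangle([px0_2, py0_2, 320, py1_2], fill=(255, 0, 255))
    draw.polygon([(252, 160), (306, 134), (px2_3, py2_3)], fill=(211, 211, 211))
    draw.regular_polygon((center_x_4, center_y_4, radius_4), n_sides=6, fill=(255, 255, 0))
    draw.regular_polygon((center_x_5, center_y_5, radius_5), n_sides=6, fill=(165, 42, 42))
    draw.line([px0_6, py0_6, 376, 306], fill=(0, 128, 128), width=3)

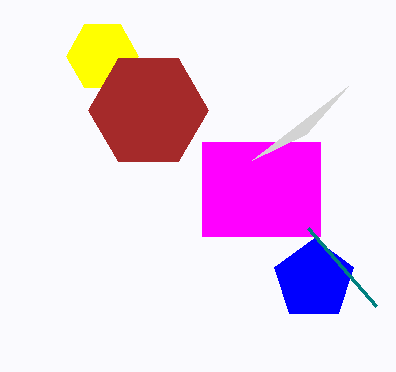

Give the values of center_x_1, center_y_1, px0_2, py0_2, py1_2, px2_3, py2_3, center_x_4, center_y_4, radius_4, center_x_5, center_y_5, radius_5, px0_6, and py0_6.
center_x_1 = 314; center_y_1 = 280; px0_2 = 202; py0_2 = 142; py1_2 = 236; px2_3 = 348; py2_3 = 86; center_x_4 = 102; center_y_4 = 56; radius_4 = 36; center_x_5 = 148; center_y_5 = 110; radius_5 = 60; px0_6 = 308; py0_6 = 228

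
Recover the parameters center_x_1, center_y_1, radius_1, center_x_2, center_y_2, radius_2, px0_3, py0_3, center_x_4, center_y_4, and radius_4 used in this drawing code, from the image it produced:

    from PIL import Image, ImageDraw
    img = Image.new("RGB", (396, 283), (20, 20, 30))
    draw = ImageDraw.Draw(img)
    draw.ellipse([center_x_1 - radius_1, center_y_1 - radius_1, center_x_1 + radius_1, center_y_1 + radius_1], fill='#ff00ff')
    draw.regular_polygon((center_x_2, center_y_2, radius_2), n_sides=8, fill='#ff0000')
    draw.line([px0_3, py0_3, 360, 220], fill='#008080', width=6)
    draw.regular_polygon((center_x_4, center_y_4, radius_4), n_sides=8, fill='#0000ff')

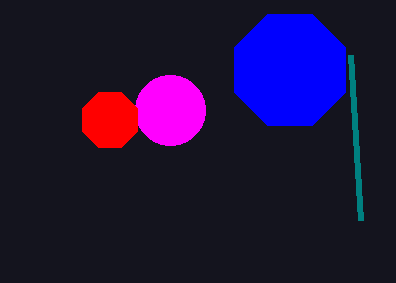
center_x_1 = 170, center_y_1 = 110, radius_1 = 35, center_x_2 = 110, center_y_2 = 120, radius_2 = 30, px0_3 = 350, py0_3 = 55, center_x_4 = 290, center_y_4 = 70, radius_4 = 60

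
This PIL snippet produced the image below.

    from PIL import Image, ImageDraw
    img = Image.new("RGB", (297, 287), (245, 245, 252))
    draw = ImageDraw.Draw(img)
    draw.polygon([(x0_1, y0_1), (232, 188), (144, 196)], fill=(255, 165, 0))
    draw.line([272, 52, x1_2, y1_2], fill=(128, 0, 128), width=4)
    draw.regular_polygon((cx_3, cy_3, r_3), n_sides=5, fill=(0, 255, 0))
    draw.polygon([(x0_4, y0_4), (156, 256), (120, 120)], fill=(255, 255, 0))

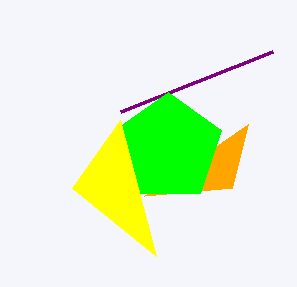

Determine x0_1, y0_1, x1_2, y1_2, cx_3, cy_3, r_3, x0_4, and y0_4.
x0_1 = 248
y0_1 = 124
x1_2 = 120
y1_2 = 112
cx_3 = 168
cy_3 = 148
r_3 = 56
x0_4 = 72
y0_4 = 188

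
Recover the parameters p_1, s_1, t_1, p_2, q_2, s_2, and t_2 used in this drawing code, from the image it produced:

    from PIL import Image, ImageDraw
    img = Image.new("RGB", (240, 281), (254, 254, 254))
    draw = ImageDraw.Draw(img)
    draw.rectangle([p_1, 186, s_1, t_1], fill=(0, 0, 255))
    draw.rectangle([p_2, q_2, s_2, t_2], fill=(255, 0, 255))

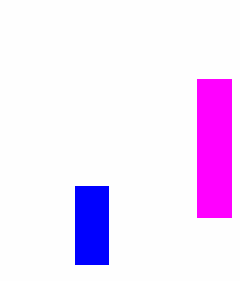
p_1 = 75, s_1 = 108, t_1 = 264, p_2 = 197, q_2 = 79, s_2 = 231, t_2 = 217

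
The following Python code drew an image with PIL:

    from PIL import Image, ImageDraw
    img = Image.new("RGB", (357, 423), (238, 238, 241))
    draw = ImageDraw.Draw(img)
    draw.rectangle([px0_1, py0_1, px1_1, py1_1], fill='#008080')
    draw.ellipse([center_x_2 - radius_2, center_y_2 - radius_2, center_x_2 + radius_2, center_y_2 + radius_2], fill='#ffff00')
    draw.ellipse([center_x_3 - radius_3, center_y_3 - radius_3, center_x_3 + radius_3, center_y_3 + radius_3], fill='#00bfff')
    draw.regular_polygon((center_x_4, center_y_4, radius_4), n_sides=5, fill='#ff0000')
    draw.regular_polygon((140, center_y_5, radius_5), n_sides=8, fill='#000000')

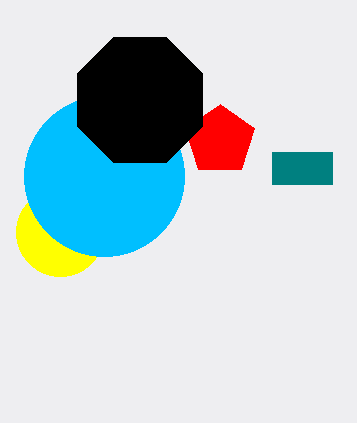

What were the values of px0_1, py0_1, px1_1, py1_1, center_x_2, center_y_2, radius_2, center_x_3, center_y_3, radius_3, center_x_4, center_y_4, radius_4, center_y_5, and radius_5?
px0_1 = 272
py0_1 = 152
px1_1 = 332
py1_1 = 184
center_x_2 = 60
center_y_2 = 232
radius_2 = 44
center_x_3 = 104
center_y_3 = 176
radius_3 = 80
center_x_4 = 220
center_y_4 = 140
radius_4 = 36
center_y_5 = 100
radius_5 = 68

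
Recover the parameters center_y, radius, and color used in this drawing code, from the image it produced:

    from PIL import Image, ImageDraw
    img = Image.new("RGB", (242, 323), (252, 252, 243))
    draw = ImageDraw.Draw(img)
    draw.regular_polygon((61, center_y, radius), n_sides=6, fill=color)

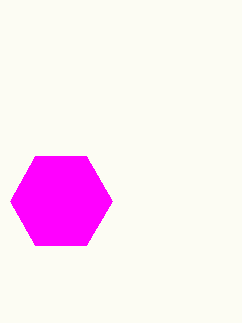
center_y = 201, radius = 51, color = 'magenta'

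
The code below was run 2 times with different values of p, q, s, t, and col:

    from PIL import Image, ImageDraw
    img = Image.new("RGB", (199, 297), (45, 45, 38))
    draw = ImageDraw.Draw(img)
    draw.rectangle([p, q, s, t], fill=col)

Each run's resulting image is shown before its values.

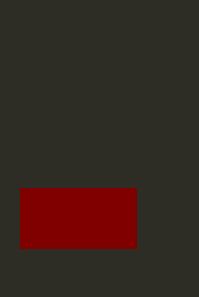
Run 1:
p = 20, q = 188, s = 136, t = 248, col = 'maroon'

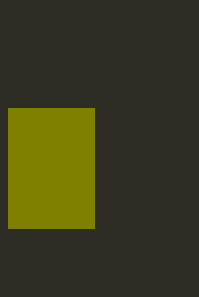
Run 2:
p = 8; q = 108; s = 94; t = 228; col = 'olive'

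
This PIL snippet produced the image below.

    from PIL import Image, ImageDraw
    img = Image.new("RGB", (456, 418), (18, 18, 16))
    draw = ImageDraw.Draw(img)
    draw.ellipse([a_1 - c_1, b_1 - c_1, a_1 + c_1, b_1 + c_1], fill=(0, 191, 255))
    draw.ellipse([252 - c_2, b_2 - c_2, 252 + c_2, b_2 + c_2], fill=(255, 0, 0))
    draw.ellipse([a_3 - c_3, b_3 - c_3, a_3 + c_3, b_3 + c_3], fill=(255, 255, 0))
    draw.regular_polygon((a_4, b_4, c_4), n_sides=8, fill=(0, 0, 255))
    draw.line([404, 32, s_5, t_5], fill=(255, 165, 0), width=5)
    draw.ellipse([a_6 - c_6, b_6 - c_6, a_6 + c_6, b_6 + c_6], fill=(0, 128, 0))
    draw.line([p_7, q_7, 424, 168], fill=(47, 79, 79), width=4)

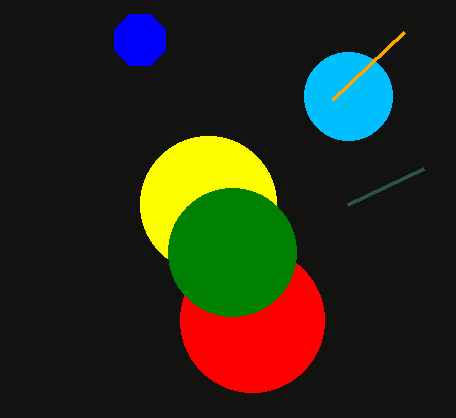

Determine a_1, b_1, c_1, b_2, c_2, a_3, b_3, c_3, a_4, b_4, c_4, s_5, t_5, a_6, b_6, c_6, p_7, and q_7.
a_1 = 348, b_1 = 96, c_1 = 44, b_2 = 320, c_2 = 72, a_3 = 208, b_3 = 204, c_3 = 68, a_4 = 140, b_4 = 40, c_4 = 28, s_5 = 332, t_5 = 100, a_6 = 232, b_6 = 252, c_6 = 64, p_7 = 348, q_7 = 204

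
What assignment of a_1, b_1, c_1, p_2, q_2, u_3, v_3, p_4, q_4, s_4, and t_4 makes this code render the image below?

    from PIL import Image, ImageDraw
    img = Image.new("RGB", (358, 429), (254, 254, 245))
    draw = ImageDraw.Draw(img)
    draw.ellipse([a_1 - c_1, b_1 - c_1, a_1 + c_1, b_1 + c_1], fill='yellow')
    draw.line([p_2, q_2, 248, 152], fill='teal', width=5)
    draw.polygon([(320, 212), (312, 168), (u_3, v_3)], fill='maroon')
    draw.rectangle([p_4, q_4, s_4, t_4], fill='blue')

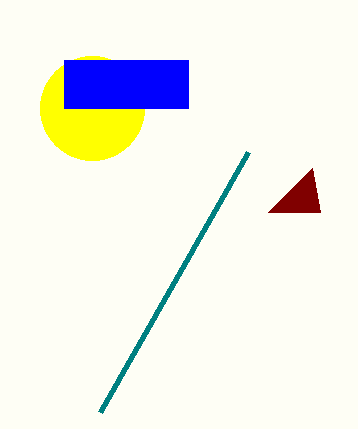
a_1 = 92; b_1 = 108; c_1 = 52; p_2 = 100; q_2 = 412; u_3 = 268; v_3 = 212; p_4 = 64; q_4 = 60; s_4 = 188; t_4 = 108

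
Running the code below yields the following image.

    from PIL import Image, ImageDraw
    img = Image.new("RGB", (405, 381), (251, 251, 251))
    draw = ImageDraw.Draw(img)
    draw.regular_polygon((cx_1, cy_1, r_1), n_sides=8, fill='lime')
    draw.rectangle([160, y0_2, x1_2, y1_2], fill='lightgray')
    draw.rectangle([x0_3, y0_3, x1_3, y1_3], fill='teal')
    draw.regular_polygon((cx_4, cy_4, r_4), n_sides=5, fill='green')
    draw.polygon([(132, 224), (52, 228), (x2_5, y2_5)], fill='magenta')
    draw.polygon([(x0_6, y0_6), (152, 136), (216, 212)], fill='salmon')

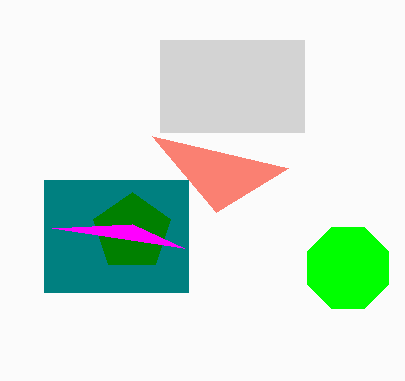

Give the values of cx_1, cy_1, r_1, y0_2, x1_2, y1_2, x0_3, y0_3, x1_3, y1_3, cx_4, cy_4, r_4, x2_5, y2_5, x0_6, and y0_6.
cx_1 = 348
cy_1 = 268
r_1 = 44
y0_2 = 40
x1_2 = 304
y1_2 = 132
x0_3 = 44
y0_3 = 180
x1_3 = 188
y1_3 = 292
cx_4 = 132
cy_4 = 232
r_4 = 40
x2_5 = 184
y2_5 = 248
x0_6 = 288
y0_6 = 168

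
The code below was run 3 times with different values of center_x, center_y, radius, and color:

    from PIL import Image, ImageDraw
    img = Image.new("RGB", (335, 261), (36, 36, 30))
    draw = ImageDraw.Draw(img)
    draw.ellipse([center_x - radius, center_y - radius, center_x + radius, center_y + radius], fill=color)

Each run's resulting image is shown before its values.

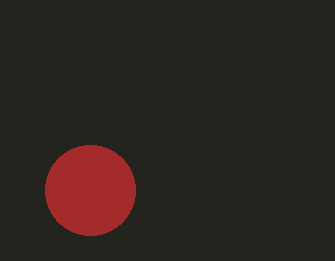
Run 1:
center_x = 90, center_y = 190, radius = 45, color = 'brown'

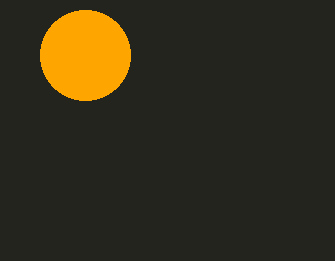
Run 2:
center_x = 85
center_y = 55
radius = 45
color = 'orange'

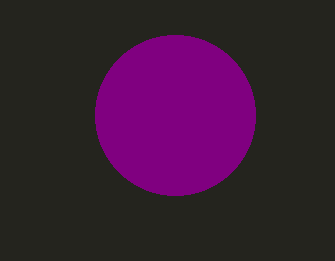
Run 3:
center_x = 175, center_y = 115, radius = 80, color = 'purple'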